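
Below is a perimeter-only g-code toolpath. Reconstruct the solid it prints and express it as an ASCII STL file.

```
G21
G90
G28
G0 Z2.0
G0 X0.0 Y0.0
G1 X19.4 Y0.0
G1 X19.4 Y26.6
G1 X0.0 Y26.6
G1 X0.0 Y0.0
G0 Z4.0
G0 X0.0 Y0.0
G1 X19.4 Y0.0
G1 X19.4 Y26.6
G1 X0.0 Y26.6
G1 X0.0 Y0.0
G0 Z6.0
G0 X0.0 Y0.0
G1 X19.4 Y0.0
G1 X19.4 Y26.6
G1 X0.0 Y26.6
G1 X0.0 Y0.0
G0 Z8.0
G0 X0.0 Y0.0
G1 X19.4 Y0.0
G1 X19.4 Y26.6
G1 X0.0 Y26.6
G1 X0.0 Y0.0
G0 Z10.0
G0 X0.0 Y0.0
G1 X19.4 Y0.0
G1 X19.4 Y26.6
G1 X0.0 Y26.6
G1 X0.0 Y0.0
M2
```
solid part
  facet normal 0.0000 0.0000 -1.0000
    outer loop
      vertex 19.4 26.6 0.0
      vertex 19.4 0.0 0.0
      vertex 0.0 0.0 0.0
    endloop
  endfacet
  facet normal 0.0000 0.0000 -1.0000
    outer loop
      vertex 0.0 26.6 0.0
      vertex 19.4 26.6 0.0
      vertex 0.0 0.0 0.0
    endloop
  endfacet
  facet normal 0.0000 0.0000 1.0000
    outer loop
      vertex 0.0 0.0 10.0
      vertex 19.4 0.0 10.0
      vertex 19.4 26.6 10.0
    endloop
  endfacet
  facet normal 0.0000 0.0000 1.0000
    outer loop
      vertex 0.0 0.0 10.0
      vertex 19.4 26.6 10.0
      vertex 0.0 26.6 10.0
    endloop
  endfacet
  facet normal 0.0000 -1.0000 0.0000
    outer loop
      vertex 0.0 0.0 0.0
      vertex 19.4 0.0 0.0
      vertex 19.4 0.0 10.0
    endloop
  endfacet
  facet normal 0.0000 -1.0000 0.0000
    outer loop
      vertex 0.0 0.0 0.0
      vertex 19.4 0.0 10.0
      vertex 0.0 0.0 10.0
    endloop
  endfacet
  facet normal 0.0000 1.0000 0.0000
    outer loop
      vertex 19.4 26.6 10.0
      vertex 19.4 26.6 0.0
      vertex 0.0 26.6 0.0
    endloop
  endfacet
  facet normal 0.0000 1.0000 0.0000
    outer loop
      vertex 0.0 26.6 10.0
      vertex 19.4 26.6 10.0
      vertex 0.0 26.6 0.0
    endloop
  endfacet
  facet normal -1.0000 0.0000 0.0000
    outer loop
      vertex 0.0 26.6 10.0
      vertex 0.0 26.6 0.0
      vertex 0.0 0.0 0.0
    endloop
  endfacet
  facet normal -1.0000 0.0000 0.0000
    outer loop
      vertex 0.0 0.0 10.0
      vertex 0.0 26.6 10.0
      vertex 0.0 0.0 0.0
    endloop
  endfacet
  facet normal 1.0000 0.0000 0.0000
    outer loop
      vertex 19.4 0.0 0.0
      vertex 19.4 26.6 0.0
      vertex 19.4 26.6 10.0
    endloop
  endfacet
  facet normal 1.0000 0.0000 0.0000
    outer loop
      vertex 19.4 0.0 0.0
      vertex 19.4 26.6 10.0
      vertex 19.4 0.0 10.0
    endloop
  endfacet
endsolid part

The G0 Z moves step by Δz≈2.0 mm. Every layer's G1 loop is the same polygon, so the solid is a straight extrusion of it from z=0 to z≈10. Closing with flat bottom and top caps and triangulating gives 12 facets — a rectangular box, roughly 19.4 × 26.6 mm footprint and 10 mm tall.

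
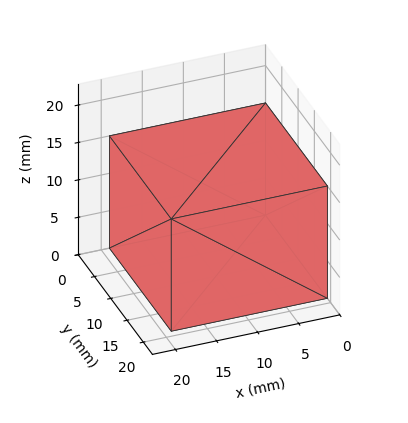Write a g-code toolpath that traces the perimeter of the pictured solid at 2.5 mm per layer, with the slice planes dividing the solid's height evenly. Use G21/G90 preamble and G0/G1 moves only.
Reading the render: the shape is a rectangular box, roughly 19 × 19 mm footprint and 15 mm tall (dimensions read to the nearest mm from the axis ticks). For the g-code, the solid's height is divided into equal slices at the stated Δz and each level perimeter traced with G1 moves after a G0 lift.

; perimeter-only toolpath
G21 ; units = mm
G90 ; absolute positioning
G28 ; home
; layer 1
G0 Z2.5
G0 X0.0 Y0.0
G1 X19.0 Y0.0
G1 X19.0 Y19.0
G1 X0.0 Y19.0
G1 X0.0 Y0.0
; layer 2
G0 Z5.0
G0 X0.0 Y0.0
G1 X19.0 Y0.0
G1 X19.0 Y19.0
G1 X0.0 Y19.0
G1 X0.0 Y0.0
; layer 3
G0 Z7.5
G0 X0.0 Y0.0
G1 X19.0 Y0.0
G1 X19.0 Y19.0
G1 X0.0 Y19.0
G1 X0.0 Y0.0
; layer 4
G0 Z10.0
G0 X0.0 Y0.0
G1 X19.0 Y0.0
G1 X19.0 Y19.0
G1 X0.0 Y19.0
G1 X0.0 Y0.0
; layer 5
G0 Z12.5
G0 X0.0 Y0.0
G1 X19.0 Y0.0
G1 X19.0 Y19.0
G1 X0.0 Y19.0
G1 X0.0 Y0.0
; layer 6
G0 Z15.0
G0 X0.0 Y0.0
G1 X19.0 Y0.0
G1 X19.0 Y19.0
G1 X0.0 Y19.0
G1 X0.0 Y0.0
M2 ; end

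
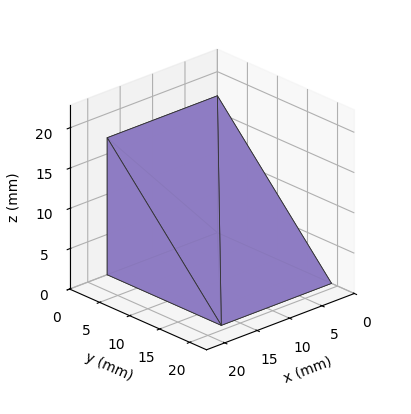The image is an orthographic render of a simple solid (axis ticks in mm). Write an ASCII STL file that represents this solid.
Reading the render: the shape is a wedge (ramp): 17 × 19 mm base, rising to 17 mm along the y=0 edge and sloping linearly to z=0 at y=19 (dimensions read to the nearest mm from the axis ticks). For the STL, each face is triangulated and given an outward normal.

solid part
  facet normal 0.0000 0.0000 -1.0000
    outer loop
      vertex 17.000 19.000 0.000
      vertex 17.000 0.000 0.000
      vertex 0.000 0.000 0.000
    endloop
  endfacet
  facet normal 0.0000 0.0000 -1.0000
    outer loop
      vertex 0.000 19.000 0.000
      vertex 17.000 19.000 0.000
      vertex 0.000 0.000 0.000
    endloop
  endfacet
  facet normal 0.0000 -1.0000 0.0000
    outer loop
      vertex 0.000 0.000 0.000
      vertex 17.000 0.000 0.000
      vertex 17.000 0.000 17.000
    endloop
  endfacet
  facet normal 0.0000 -1.0000 0.0000
    outer loop
      vertex 0.000 0.000 0.000
      vertex 17.000 0.000 17.000
      vertex 0.000 0.000 17.000
    endloop
  endfacet
  facet normal 0.0000 0.6668 0.7452
    outer loop
      vertex 0.000 0.000 17.000
      vertex 17.000 0.000 17.000
      vertex 17.000 19.000 0.000
    endloop
  endfacet
  facet normal 0.0000 0.6668 0.7452
    outer loop
      vertex 0.000 0.000 17.000
      vertex 17.000 19.000 0.000
      vertex 0.000 19.000 0.000
    endloop
  endfacet
  facet normal -1.0000 0.0000 0.0000
    outer loop
      vertex 0.000 0.000 17.000
      vertex 0.000 19.000 0.000
      vertex 0.000 0.000 0.000
    endloop
  endfacet
  facet normal 1.0000 0.0000 0.0000
    outer loop
      vertex 17.000 0.000 0.000
      vertex 17.000 19.000 0.000
      vertex 17.000 0.000 17.000
    endloop
  endfacet
endsolid part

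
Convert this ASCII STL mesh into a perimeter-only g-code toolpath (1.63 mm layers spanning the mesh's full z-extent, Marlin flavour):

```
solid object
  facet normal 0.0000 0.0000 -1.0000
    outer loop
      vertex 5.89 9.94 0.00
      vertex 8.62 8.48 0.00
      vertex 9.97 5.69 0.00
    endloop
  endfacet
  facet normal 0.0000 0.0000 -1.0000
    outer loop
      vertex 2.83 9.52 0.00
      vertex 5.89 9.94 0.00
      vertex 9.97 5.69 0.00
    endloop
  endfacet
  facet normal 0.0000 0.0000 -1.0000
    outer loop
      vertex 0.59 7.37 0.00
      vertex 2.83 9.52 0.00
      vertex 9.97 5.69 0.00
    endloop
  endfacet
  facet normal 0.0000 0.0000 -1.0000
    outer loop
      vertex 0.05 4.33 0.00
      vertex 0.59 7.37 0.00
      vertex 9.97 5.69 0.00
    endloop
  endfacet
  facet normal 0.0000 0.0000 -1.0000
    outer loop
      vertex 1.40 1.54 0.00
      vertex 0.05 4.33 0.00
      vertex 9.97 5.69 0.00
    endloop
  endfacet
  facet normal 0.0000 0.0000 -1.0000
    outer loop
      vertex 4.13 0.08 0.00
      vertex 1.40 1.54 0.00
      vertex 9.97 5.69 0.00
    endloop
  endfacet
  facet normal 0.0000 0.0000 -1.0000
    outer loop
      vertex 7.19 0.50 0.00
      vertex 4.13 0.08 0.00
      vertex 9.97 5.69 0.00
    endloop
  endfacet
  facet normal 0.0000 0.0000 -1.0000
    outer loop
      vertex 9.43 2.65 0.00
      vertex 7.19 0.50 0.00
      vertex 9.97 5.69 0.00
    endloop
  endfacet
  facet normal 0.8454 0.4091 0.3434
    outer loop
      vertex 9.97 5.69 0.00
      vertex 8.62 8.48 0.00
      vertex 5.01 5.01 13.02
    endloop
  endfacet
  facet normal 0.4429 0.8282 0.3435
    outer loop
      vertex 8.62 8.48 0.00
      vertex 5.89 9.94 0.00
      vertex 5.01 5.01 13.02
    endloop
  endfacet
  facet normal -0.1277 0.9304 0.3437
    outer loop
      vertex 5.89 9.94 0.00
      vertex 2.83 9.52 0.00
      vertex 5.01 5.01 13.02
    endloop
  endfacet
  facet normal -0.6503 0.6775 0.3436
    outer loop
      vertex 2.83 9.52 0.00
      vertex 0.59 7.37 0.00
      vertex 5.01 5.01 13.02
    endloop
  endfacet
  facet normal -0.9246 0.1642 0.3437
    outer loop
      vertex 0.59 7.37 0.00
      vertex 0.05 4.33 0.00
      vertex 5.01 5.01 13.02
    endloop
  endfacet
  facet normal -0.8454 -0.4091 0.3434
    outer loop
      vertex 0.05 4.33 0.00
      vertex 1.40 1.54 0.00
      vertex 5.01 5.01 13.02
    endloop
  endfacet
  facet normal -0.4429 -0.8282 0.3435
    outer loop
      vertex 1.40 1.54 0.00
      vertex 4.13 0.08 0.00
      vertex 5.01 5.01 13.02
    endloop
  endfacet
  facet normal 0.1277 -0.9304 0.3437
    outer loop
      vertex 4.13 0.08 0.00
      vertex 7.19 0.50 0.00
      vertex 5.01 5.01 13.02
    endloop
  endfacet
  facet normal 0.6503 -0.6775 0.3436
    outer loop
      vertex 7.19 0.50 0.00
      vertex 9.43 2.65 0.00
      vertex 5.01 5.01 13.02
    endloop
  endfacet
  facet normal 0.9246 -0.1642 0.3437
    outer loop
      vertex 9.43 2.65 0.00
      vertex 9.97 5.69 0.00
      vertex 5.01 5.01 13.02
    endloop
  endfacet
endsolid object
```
; perimeter-only toolpath
G21 ; units = mm
G90 ; absolute positioning
G28 ; home
; layer 1
G0 Z1.63
G0 X9.35 Y5.61
G1 X8.17 Y8.05
G1 X5.78 Y9.32
G1 X3.10 Y8.96
G1 X1.14 Y7.08
G1 X0.67 Y4.42
G1 X1.85 Y1.97
G1 X4.24 Y0.70
G1 X6.92 Y1.06
G1 X8.88 Y2.95
G1 X9.35 Y5.61
; layer 2
G0 Z3.25
G0 X8.73 Y5.52
G1 X7.72 Y7.61
G1 X5.67 Y8.71
G1 X3.38 Y8.39
G1 X1.69 Y6.78
G1 X1.29 Y4.50
G1 X2.30 Y2.41
G1 X4.35 Y1.31
G1 X6.64 Y1.63
G1 X8.32 Y3.24
G1 X8.73 Y5.52
; layer 3
G0 Z4.88
G0 X8.11 Y5.44
G1 X7.27 Y7.18
G1 X5.56 Y8.09
G1 X3.65 Y7.83
G1 X2.25 Y6.49
G1 X1.91 Y4.58
G1 X2.75 Y2.84
G1 X4.46 Y1.93
G1 X6.37 Y2.19
G1 X7.77 Y3.54
G1 X8.11 Y5.44
; layer 4
G0 Z6.51
G0 X7.49 Y5.35
G1 X6.81 Y6.75
G1 X5.45 Y7.47
G1 X3.92 Y7.26
G1 X2.80 Y6.19
G1 X2.53 Y4.67
G1 X3.21 Y3.27
G1 X4.57 Y2.54
G1 X6.10 Y2.75
G1 X7.22 Y3.83
G1 X7.49 Y5.35
; layer 5
G0 Z8.14
G0 X6.87 Y5.26
G1 X6.36 Y6.31
G1 X5.34 Y6.86
G1 X4.19 Y6.70
G1 X3.35 Y5.89
G1 X3.15 Y4.75
G1 X3.66 Y3.71
G1 X4.68 Y3.16
G1 X5.83 Y3.32
G1 X6.67 Y4.12
G1 X6.87 Y5.26
; layer 6
G0 Z9.77
G0 X6.25 Y5.18
G1 X5.91 Y5.88
G1 X5.23 Y6.24
G1 X4.46 Y6.14
G1 X3.91 Y5.60
G1 X3.77 Y4.84
G1 X4.11 Y4.14
G1 X4.79 Y3.78
G1 X5.55 Y3.88
G1 X6.11 Y4.42
G1 X6.25 Y5.18
; layer 7
G0 Z11.39
G0 X5.63 Y5.09
G1 X5.46 Y5.44
G1 X5.12 Y5.63
G1 X4.74 Y5.57
G1 X4.46 Y5.30
G1 X4.39 Y4.92
G1 X4.56 Y4.58
G1 X4.90 Y4.39
G1 X5.28 Y4.45
G1 X5.56 Y4.71
G1 X5.63 Y5.09
M2 ; end

The solid is a regular 10-sided pyramid, base circumscribed radius ≈ 5.01 mm, apex at z ≈ 13 mm. Slicing at Δz = 1.63 mm — 8 equal slices spanning the solid's height, so layer i sits at z = i·h/8 — gives 7 non-empty perimeters. Each is a 10-segment closed polygon; G0 lifts to the layer z and rapids to the start vertex, then G1 traces the edges. The cross-section shrinks linearly with z (the slice at the apex is degenerate and omitted).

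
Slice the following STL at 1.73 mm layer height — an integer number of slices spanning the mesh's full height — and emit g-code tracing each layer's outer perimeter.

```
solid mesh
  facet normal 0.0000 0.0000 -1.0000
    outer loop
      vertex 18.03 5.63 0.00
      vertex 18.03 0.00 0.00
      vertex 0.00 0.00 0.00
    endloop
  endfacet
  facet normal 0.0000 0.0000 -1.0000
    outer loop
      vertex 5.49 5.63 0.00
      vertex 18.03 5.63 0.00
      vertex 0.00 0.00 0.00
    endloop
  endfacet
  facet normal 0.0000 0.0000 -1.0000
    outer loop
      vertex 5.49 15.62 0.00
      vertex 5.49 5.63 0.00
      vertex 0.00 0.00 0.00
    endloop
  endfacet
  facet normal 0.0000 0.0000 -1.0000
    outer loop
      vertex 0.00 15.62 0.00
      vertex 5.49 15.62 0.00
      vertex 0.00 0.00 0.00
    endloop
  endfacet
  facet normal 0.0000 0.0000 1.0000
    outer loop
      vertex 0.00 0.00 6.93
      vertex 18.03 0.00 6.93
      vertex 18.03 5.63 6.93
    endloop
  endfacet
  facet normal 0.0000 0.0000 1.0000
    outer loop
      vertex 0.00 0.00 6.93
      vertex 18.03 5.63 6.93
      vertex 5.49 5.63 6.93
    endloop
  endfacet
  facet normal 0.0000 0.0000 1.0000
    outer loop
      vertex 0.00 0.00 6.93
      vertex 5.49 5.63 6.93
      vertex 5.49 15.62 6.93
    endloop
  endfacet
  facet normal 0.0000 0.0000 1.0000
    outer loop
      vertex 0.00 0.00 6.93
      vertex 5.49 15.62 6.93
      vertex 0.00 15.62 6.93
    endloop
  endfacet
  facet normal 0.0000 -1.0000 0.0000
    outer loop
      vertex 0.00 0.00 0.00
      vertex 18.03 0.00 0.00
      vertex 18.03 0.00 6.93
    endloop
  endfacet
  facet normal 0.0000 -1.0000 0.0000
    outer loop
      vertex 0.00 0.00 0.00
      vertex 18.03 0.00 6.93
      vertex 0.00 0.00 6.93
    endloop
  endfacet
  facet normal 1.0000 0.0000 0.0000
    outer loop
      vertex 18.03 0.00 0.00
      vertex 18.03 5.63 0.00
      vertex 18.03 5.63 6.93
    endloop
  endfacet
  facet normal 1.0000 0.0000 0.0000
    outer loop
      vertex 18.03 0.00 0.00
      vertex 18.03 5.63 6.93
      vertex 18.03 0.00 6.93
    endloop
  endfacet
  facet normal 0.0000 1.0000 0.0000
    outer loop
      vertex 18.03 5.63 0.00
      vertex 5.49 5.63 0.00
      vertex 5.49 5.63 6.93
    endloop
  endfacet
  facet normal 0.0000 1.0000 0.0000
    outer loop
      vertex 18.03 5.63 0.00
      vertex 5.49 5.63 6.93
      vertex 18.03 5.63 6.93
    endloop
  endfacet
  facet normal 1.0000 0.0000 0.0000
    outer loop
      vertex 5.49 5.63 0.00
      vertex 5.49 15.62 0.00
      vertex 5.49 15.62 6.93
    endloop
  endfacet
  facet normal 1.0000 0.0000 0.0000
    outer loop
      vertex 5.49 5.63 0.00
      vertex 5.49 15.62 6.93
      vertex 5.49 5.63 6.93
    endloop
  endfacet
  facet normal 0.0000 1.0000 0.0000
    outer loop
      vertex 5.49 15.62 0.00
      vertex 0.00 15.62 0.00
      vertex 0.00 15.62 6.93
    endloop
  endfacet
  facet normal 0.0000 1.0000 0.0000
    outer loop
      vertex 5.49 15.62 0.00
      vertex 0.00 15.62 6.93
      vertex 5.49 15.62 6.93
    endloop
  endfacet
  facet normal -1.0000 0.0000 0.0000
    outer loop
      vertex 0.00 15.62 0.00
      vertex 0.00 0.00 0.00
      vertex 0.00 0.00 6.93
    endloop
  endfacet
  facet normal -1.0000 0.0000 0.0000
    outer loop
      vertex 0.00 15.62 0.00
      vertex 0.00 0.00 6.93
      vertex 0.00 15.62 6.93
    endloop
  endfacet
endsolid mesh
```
; perimeter-only toolpath
G21 ; units = mm
G90 ; absolute positioning
G28 ; home
; layer 1
G0 Z1.73
G0 X0.00 Y0.00
G1 X18.03 Y0.00
G1 X18.03 Y5.63
G1 X5.49 Y5.63
G1 X5.49 Y15.62
G1 X0.00 Y15.62
G1 X0.00 Y0.00
; layer 2
G0 Z3.46
G0 X0.00 Y0.00
G1 X18.03 Y0.00
G1 X18.03 Y5.63
G1 X5.49 Y5.63
G1 X5.49 Y15.62
G1 X0.00 Y15.62
G1 X0.00 Y0.00
; layer 3
G0 Z5.20
G0 X0.00 Y0.00
G1 X18.03 Y0.00
G1 X18.03 Y5.63
G1 X5.49 Y5.63
G1 X5.49 Y15.62
G1 X0.00 Y15.62
G1 X0.00 Y0.00
; layer 4
G0 Z6.93
G0 X0.00 Y0.00
G1 X18.03 Y0.00
G1 X18.03 Y5.63
G1 X5.49 Y5.63
G1 X5.49 Y15.62
G1 X0.00 Y15.62
G1 X0.00 Y0.00
M2 ; end

The solid is an L-shaped prism: outer 18 × 15.6 mm, arm thicknesses ≈ 5.63 mm (horizontal) and 5.49 mm (vertical), extruded 6.93 mm in z. Slicing at Δz = 1.73 mm — 4 equal slices spanning the solid's height, so layer i sits at z = i·h/4 — gives 4 non-empty perimeters. Each is a 6-segment closed polygon; G0 lifts to the layer z and rapids to the start vertex, then G1 traces the edges.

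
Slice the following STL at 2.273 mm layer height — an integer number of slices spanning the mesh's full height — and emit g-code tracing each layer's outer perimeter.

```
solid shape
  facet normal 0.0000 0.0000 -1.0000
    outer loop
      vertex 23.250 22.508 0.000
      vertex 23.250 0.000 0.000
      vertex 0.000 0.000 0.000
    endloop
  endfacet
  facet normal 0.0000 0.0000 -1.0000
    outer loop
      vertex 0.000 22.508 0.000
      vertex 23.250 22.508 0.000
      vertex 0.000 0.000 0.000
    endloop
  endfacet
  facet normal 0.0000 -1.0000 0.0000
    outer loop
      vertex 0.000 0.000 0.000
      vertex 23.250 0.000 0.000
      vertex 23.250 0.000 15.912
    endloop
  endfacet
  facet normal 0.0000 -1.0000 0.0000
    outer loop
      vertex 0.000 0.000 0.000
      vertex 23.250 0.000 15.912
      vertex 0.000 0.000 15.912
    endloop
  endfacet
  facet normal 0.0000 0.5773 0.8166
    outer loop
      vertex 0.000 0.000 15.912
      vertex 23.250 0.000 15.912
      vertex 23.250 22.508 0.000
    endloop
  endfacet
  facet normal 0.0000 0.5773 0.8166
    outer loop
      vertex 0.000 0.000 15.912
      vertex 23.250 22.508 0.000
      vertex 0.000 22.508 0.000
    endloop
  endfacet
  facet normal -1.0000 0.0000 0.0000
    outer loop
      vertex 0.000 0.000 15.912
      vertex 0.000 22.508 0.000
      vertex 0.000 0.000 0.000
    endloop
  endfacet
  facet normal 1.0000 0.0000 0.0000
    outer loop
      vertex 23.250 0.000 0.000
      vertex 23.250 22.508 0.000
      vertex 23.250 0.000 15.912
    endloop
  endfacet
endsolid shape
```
; perimeter-only toolpath
G21 ; units = mm
G90 ; absolute positioning
G28 ; home
; layer 1
G0 Z2.273
G0 X0.000 Y0.000
G1 X23.250 Y0.000
G1 X23.250 Y19.293
G1 X0.000 Y19.293
G1 X0.000 Y0.000
; layer 2
G0 Z4.546
G0 X0.000 Y0.000
G1 X23.250 Y0.000
G1 X23.250 Y16.077
G1 X0.000 Y16.077
G1 X0.000 Y0.000
; layer 3
G0 Z6.819
G0 X0.000 Y0.000
G1 X23.250 Y0.000
G1 X23.250 Y12.862
G1 X0.000 Y12.862
G1 X0.000 Y0.000
; layer 4
G0 Z9.093
G0 X0.000 Y0.000
G1 X23.250 Y0.000
G1 X23.250 Y9.646
G1 X0.000 Y9.646
G1 X0.000 Y0.000
; layer 5
G0 Z11.366
G0 X0.000 Y0.000
G1 X23.250 Y0.000
G1 X23.250 Y6.431
G1 X0.000 Y6.431
G1 X0.000 Y0.000
; layer 6
G0 Z13.639
G0 X0.000 Y0.000
G1 X23.250 Y0.000
G1 X23.250 Y3.215
G1 X0.000 Y3.215
G1 X0.000 Y0.000
M2 ; end

The solid is a wedge (ramp): 23.2 × 22.5 mm base, rising to 15.9 mm along the y=0 edge and sloping linearly to z=0 at y=22.5. Slicing at Δz = 2.273 mm — 7 equal slices spanning the solid's height, so layer i sits at z = i·h/7 — gives 6 non-empty perimeters. Each is a 4-segment closed polygon; G0 lifts to the layer z and rapids to the start vertex, then G1 traces the edges. The cross-section shrinks linearly with z (the slice at the apex is degenerate and omitted).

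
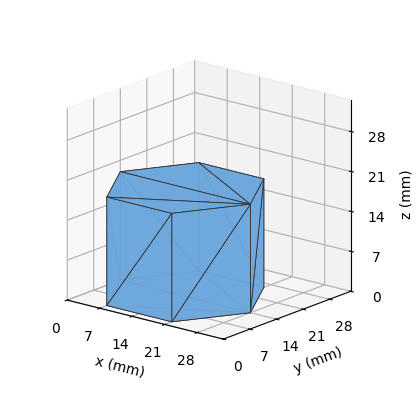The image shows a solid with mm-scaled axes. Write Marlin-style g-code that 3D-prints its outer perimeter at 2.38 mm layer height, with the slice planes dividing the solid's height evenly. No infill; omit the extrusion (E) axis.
Reading the render: the shape is a regular 6-sided prism (a cylinder approximated with 6 flat sides), circumscribed radius ≈ 14 mm, height ≈ 19 mm (dimensions read to the nearest mm from the axis ticks). For the g-code, the solid's height is divided into equal slices at the stated Δz and each level perimeter traced with G1 moves after a G0 lift.

; perimeter-only toolpath
G21 ; units = mm
G90 ; absolute positioning
G28 ; home
; layer 1
G0 Z2.38
G0 X28.00 Y14.00
G1 X21.00 Y26.12
G1 X7.00 Y26.12
G1 X0.00 Y14.00
G1 X7.00 Y1.88
G1 X21.00 Y1.88
G1 X28.00 Y14.00
; layer 2
G0 Z4.75
G0 X28.00 Y14.00
G1 X21.00 Y26.12
G1 X7.00 Y26.12
G1 X0.00 Y14.00
G1 X7.00 Y1.88
G1 X21.00 Y1.88
G1 X28.00 Y14.00
; layer 3
G0 Z7.12
G0 X28.00 Y14.00
G1 X21.00 Y26.12
G1 X7.00 Y26.12
G1 X0.00 Y14.00
G1 X7.00 Y1.88
G1 X21.00 Y1.88
G1 X28.00 Y14.00
; layer 4
G0 Z9.50
G0 X28.00 Y14.00
G1 X21.00 Y26.12
G1 X7.00 Y26.12
G1 X0.00 Y14.00
G1 X7.00 Y1.88
G1 X21.00 Y1.88
G1 X28.00 Y14.00
; layer 5
G0 Z11.88
G0 X28.00 Y14.00
G1 X21.00 Y26.12
G1 X7.00 Y26.12
G1 X0.00 Y14.00
G1 X7.00 Y1.88
G1 X21.00 Y1.88
G1 X28.00 Y14.00
; layer 6
G0 Z14.25
G0 X28.00 Y14.00
G1 X21.00 Y26.12
G1 X7.00 Y26.12
G1 X0.00 Y14.00
G1 X7.00 Y1.88
G1 X21.00 Y1.88
G1 X28.00 Y14.00
; layer 7
G0 Z16.62
G0 X28.00 Y14.00
G1 X21.00 Y26.12
G1 X7.00 Y26.12
G1 X0.00 Y14.00
G1 X7.00 Y1.88
G1 X21.00 Y1.88
G1 X28.00 Y14.00
; layer 8
G0 Z19.00
G0 X28.00 Y14.00
G1 X21.00 Y26.12
G1 X7.00 Y26.12
G1 X0.00 Y14.00
G1 X7.00 Y1.88
G1 X21.00 Y1.88
G1 X28.00 Y14.00
M2 ; end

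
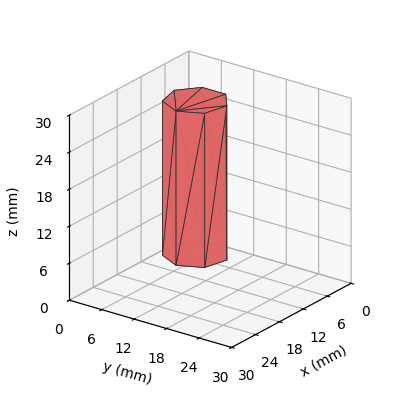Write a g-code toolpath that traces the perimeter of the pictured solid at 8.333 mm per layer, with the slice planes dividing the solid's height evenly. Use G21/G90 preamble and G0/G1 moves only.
Reading the render: the shape is a regular 7-sided prism (a cylinder approximated with 7 flat sides), circumscribed radius ≈ 5 mm, height ≈ 25 mm (dimensions read to the nearest mm from the axis ticks). For the g-code, the solid's height is divided into equal slices at the stated Δz and each level perimeter traced with G1 moves after a G0 lift.

; perimeter-only toolpath
G21 ; units = mm
G90 ; absolute positioning
G28 ; home
; layer 1
G0 Z8.333
G0 X10.000 Y5.000
G1 X8.117 Y8.909
G1 X3.887 Y9.875
G1 X0.495 Y7.169
G1 X0.495 Y2.831
G1 X3.887 Y0.125
G1 X8.117 Y1.091
G1 X10.000 Y5.000
; layer 2
G0 Z16.667
G0 X10.000 Y5.000
G1 X8.117 Y8.909
G1 X3.887 Y9.875
G1 X0.495 Y7.169
G1 X0.495 Y2.831
G1 X3.887 Y0.125
G1 X8.117 Y1.091
G1 X10.000 Y5.000
; layer 3
G0 Z25.000
G0 X10.000 Y5.000
G1 X8.117 Y8.909
G1 X3.887 Y9.875
G1 X0.495 Y7.169
G1 X0.495 Y2.831
G1 X3.887 Y0.125
G1 X8.117 Y1.091
G1 X10.000 Y5.000
M2 ; end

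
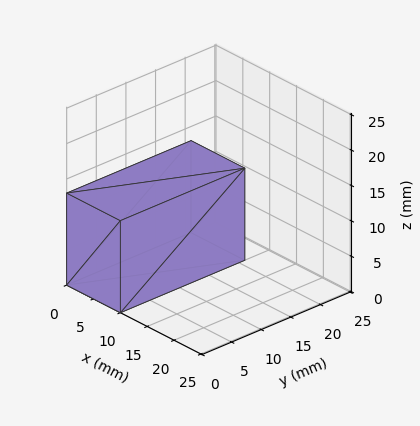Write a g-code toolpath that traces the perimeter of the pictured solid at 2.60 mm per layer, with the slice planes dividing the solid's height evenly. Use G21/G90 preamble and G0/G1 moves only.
Reading the render: the shape is a rectangular box, roughly 10 × 21 mm footprint and 13 mm tall (dimensions read to the nearest mm from the axis ticks). For the g-code, the solid's height is divided into equal slices at the stated Δz and each level perimeter traced with G1 moves after a G0 lift.

; perimeter-only toolpath
G21 ; units = mm
G90 ; absolute positioning
G28 ; home
; layer 1
G0 Z2.60
G0 X0.00 Y0.00
G1 X10.00 Y0.00
G1 X10.00 Y21.00
G1 X0.00 Y21.00
G1 X0.00 Y0.00
; layer 2
G0 Z5.20
G0 X0.00 Y0.00
G1 X10.00 Y0.00
G1 X10.00 Y21.00
G1 X0.00 Y21.00
G1 X0.00 Y0.00
; layer 3
G0 Z7.80
G0 X0.00 Y0.00
G1 X10.00 Y0.00
G1 X10.00 Y21.00
G1 X0.00 Y21.00
G1 X0.00 Y0.00
; layer 4
G0 Z10.40
G0 X0.00 Y0.00
G1 X10.00 Y0.00
G1 X10.00 Y21.00
G1 X0.00 Y21.00
G1 X0.00 Y0.00
; layer 5
G0 Z13.00
G0 X0.00 Y0.00
G1 X10.00 Y0.00
G1 X10.00 Y21.00
G1 X0.00 Y21.00
G1 X0.00 Y0.00
M2 ; end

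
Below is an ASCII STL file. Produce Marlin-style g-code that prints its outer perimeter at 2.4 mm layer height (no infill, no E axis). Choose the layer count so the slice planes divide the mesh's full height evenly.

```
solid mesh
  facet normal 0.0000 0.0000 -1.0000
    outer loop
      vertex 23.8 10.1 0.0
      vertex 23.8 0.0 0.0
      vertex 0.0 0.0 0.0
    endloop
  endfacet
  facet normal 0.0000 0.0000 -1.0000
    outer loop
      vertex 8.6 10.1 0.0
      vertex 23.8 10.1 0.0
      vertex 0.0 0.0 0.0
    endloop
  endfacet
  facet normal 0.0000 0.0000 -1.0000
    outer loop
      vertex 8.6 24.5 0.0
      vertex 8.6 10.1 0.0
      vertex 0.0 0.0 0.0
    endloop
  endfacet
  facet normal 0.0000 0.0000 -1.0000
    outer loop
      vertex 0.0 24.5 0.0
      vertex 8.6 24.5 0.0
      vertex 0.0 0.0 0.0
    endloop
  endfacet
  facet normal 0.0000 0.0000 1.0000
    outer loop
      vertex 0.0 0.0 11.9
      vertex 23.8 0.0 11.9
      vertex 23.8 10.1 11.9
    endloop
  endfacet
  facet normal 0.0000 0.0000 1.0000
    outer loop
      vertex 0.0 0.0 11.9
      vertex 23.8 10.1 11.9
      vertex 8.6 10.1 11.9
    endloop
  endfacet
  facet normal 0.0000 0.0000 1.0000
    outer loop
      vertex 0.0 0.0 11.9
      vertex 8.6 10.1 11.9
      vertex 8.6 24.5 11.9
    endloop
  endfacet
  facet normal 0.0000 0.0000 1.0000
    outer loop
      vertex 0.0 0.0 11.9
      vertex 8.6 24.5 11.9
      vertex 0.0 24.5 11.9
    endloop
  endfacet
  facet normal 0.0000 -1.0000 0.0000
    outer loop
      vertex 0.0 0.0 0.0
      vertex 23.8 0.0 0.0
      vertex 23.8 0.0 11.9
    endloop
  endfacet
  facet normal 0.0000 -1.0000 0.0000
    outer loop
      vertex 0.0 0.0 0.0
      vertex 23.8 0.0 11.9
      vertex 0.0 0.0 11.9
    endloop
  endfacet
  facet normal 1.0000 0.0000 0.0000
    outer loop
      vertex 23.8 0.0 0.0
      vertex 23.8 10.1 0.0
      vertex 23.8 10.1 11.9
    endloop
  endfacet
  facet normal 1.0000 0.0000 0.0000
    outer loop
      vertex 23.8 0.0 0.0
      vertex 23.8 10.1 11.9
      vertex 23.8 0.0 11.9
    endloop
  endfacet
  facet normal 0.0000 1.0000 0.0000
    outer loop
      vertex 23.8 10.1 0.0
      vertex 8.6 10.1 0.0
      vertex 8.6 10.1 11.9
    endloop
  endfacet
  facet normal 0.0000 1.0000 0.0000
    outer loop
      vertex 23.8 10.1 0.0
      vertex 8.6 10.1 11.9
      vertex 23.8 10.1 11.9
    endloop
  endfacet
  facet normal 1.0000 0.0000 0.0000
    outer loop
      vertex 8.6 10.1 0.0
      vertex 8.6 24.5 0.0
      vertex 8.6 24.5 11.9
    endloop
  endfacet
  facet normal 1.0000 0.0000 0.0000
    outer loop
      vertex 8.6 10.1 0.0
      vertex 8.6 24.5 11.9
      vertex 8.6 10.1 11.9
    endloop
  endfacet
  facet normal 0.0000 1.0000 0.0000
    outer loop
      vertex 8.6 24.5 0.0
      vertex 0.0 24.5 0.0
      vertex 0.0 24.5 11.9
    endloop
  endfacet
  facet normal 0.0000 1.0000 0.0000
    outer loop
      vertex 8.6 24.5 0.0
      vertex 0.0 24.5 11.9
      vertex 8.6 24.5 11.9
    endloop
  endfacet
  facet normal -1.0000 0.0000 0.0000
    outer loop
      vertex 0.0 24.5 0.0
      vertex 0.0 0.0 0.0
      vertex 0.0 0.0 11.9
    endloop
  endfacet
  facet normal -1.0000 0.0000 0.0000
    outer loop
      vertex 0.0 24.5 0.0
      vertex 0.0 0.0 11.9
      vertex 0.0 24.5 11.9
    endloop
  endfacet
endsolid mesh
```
; perimeter-only toolpath
G21 ; units = mm
G90 ; absolute positioning
G28 ; home
; layer 1
G0 Z2.4
G0 X0.0 Y0.0
G1 X23.8 Y0.0
G1 X23.8 Y10.1
G1 X8.6 Y10.1
G1 X8.6 Y24.5
G1 X0.0 Y24.5
G1 X0.0 Y0.0
; layer 2
G0 Z4.8
G0 X0.0 Y0.0
G1 X23.8 Y0.0
G1 X23.8 Y10.1
G1 X8.6 Y10.1
G1 X8.6 Y24.5
G1 X0.0 Y24.5
G1 X0.0 Y0.0
; layer 3
G0 Z7.1
G0 X0.0 Y0.0
G1 X23.8 Y0.0
G1 X23.8 Y10.1
G1 X8.6 Y10.1
G1 X8.6 Y24.5
G1 X0.0 Y24.5
G1 X0.0 Y0.0
; layer 4
G0 Z9.5
G0 X0.0 Y0.0
G1 X23.8 Y0.0
G1 X23.8 Y10.1
G1 X8.6 Y10.1
G1 X8.6 Y24.5
G1 X0.0 Y24.5
G1 X0.0 Y0.0
; layer 5
G0 Z11.9
G0 X0.0 Y0.0
G1 X23.8 Y0.0
G1 X23.8 Y10.1
G1 X8.6 Y10.1
G1 X8.6 Y24.5
G1 X0.0 Y24.5
G1 X0.0 Y0.0
M2 ; end

The solid is an L-shaped prism: outer 23.8 × 24.5 mm, arm thicknesses ≈ 10.1 mm (horizontal) and 8.6 mm (vertical), extruded 11.9 mm in z. Slicing at Δz = 2.4 mm — 5 equal slices spanning the solid's height, so layer i sits at z = i·h/5 — gives 5 non-empty perimeters. Each is a 6-segment closed polygon; G0 lifts to the layer z and rapids to the start vertex, then G1 traces the edges.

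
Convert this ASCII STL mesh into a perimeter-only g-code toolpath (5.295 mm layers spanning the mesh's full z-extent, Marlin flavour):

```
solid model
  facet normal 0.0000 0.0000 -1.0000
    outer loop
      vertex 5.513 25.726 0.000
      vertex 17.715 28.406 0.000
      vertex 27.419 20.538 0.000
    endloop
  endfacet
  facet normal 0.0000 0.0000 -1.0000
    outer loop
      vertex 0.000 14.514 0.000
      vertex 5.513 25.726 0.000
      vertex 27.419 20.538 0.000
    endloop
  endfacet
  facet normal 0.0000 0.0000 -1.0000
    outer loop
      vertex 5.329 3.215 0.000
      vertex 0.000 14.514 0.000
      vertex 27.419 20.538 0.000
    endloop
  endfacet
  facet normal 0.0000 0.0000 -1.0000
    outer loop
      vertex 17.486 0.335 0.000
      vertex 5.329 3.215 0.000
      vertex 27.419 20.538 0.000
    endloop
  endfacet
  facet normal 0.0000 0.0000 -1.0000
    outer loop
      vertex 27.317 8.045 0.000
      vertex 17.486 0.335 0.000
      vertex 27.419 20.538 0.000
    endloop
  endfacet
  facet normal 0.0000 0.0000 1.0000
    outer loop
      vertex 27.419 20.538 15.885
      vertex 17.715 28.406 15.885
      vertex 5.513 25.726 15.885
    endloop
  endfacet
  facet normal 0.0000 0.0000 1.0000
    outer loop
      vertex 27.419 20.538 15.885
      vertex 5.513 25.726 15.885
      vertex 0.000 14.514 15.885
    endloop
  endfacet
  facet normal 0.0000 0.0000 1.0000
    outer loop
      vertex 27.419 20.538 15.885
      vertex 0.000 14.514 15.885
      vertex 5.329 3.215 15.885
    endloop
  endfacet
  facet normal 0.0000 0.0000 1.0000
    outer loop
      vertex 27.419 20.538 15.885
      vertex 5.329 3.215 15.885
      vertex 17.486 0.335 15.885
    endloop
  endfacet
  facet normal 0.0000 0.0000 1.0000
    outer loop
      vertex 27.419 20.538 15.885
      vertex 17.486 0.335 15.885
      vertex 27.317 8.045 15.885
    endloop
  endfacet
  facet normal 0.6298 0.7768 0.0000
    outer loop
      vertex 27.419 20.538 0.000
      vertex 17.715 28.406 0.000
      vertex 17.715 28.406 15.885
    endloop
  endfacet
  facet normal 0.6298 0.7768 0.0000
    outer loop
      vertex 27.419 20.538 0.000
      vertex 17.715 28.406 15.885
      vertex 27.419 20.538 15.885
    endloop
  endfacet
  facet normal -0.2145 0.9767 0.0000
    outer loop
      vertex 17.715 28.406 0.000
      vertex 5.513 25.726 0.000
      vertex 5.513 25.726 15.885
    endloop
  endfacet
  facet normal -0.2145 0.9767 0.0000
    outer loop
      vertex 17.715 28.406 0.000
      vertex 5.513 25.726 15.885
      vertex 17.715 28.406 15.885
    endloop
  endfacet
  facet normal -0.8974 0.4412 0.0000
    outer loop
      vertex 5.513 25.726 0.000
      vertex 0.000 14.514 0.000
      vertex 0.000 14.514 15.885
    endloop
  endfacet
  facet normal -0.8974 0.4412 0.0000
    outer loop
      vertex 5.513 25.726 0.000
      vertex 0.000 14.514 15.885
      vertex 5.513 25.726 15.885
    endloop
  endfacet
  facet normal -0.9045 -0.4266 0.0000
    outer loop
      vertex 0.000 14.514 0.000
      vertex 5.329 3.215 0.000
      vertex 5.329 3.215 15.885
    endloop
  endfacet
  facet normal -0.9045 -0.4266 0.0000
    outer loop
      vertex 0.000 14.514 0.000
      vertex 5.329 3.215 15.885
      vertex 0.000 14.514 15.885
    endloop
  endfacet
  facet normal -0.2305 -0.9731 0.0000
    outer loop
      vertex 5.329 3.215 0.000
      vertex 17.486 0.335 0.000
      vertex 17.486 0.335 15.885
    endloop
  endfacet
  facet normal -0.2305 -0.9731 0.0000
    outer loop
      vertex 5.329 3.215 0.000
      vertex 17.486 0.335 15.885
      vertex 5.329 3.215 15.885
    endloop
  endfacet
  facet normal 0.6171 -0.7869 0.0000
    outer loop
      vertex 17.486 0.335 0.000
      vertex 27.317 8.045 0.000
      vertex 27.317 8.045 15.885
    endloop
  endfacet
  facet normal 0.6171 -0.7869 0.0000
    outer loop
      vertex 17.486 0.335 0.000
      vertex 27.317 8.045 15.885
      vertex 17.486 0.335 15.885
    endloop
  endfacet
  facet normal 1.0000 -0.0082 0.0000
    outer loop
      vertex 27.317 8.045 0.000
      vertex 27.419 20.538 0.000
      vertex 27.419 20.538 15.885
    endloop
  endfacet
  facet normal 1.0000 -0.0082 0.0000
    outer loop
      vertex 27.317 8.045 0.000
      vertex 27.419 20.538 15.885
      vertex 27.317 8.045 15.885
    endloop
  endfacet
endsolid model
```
; perimeter-only toolpath
G21 ; units = mm
G90 ; absolute positioning
G28 ; home
; layer 1
G0 Z5.295
G0 X27.419 Y20.538
G1 X17.715 Y28.406
G1 X5.513 Y25.726
G1 X0.000 Y14.514
G1 X5.329 Y3.215
G1 X17.486 Y0.335
G1 X27.317 Y8.045
G1 X27.419 Y20.538
; layer 2
G0 Z10.590
G0 X27.419 Y20.538
G1 X17.715 Y28.406
G1 X5.513 Y25.726
G1 X0.000 Y14.514
G1 X5.329 Y3.215
G1 X17.486 Y0.335
G1 X27.317 Y8.045
G1 X27.419 Y20.538
; layer 3
G0 Z15.885
G0 X27.419 Y20.538
G1 X17.715 Y28.406
G1 X5.513 Y25.726
G1 X0.000 Y14.514
G1 X5.329 Y3.215
G1 X17.486 Y0.335
G1 X27.317 Y8.045
G1 X27.419 Y20.538
M2 ; end

The solid is a regular 7-sided prism (a cylinder approximated with 7 flat sides), circumscribed radius ≈ 14.4 mm, height ≈ 15.9 mm. Slicing at Δz = 5.295 mm — 3 equal slices spanning the solid's height, so layer i sits at z = i·h/3 — gives 3 non-empty perimeters. Each is a 7-segment closed polygon; G0 lifts to the layer z and rapids to the start vertex, then G1 traces the edges.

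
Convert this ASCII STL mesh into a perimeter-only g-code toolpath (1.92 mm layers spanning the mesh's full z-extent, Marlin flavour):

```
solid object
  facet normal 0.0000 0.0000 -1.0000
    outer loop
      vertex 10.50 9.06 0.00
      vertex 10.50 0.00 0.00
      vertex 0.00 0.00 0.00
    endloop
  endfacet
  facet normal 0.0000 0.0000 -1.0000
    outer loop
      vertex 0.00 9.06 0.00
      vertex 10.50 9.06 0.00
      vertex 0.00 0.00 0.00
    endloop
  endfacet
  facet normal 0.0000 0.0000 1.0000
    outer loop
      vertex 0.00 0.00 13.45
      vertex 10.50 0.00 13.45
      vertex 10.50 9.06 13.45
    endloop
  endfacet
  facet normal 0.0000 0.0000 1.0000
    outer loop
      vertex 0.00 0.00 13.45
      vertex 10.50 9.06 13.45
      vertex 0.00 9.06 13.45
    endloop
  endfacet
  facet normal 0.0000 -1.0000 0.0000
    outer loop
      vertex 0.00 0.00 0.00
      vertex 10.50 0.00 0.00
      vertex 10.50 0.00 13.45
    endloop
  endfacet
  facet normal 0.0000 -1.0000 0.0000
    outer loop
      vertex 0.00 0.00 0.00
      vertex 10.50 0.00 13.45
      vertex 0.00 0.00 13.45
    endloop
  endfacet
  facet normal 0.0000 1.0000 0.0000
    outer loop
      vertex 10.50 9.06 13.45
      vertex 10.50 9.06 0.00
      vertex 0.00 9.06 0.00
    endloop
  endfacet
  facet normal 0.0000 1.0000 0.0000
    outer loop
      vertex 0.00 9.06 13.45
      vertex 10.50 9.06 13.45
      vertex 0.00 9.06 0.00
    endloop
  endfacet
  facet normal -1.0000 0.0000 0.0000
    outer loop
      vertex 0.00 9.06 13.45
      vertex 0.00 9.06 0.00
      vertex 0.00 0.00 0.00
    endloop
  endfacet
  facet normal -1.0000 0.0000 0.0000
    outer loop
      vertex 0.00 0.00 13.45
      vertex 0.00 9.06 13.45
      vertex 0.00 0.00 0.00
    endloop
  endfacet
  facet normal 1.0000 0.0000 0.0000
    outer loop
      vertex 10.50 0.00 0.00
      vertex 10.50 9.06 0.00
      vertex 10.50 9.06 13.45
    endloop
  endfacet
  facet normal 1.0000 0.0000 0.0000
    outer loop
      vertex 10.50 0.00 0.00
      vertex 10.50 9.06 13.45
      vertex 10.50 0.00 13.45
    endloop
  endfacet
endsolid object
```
; perimeter-only toolpath
G21 ; units = mm
G90 ; absolute positioning
G28 ; home
; layer 1
G0 Z1.92
G0 X0.00 Y0.00
G1 X10.50 Y0.00
G1 X10.50 Y9.06
G1 X0.00 Y9.06
G1 X0.00 Y0.00
; layer 2
G0 Z3.84
G0 X0.00 Y0.00
G1 X10.50 Y0.00
G1 X10.50 Y9.06
G1 X0.00 Y9.06
G1 X0.00 Y0.00
; layer 3
G0 Z5.76
G0 X0.00 Y0.00
G1 X10.50 Y0.00
G1 X10.50 Y9.06
G1 X0.00 Y9.06
G1 X0.00 Y0.00
; layer 4
G0 Z7.69
G0 X0.00 Y0.00
G1 X10.50 Y0.00
G1 X10.50 Y9.06
G1 X0.00 Y9.06
G1 X0.00 Y0.00
; layer 5
G0 Z9.61
G0 X0.00 Y0.00
G1 X10.50 Y0.00
G1 X10.50 Y9.06
G1 X0.00 Y9.06
G1 X0.00 Y0.00
; layer 6
G0 Z11.53
G0 X0.00 Y0.00
G1 X10.50 Y0.00
G1 X10.50 Y9.06
G1 X0.00 Y9.06
G1 X0.00 Y0.00
; layer 7
G0 Z13.45
G0 X0.00 Y0.00
G1 X10.50 Y0.00
G1 X10.50 Y9.06
G1 X0.00 Y9.06
G1 X0.00 Y0.00
M2 ; end

The solid is a rectangular box, roughly 10.5 × 9.06 mm footprint and 13.4 mm tall. Slicing at Δz = 1.92 mm — 7 equal slices spanning the solid's height, so layer i sits at z = i·h/7 — gives 7 non-empty perimeters. Each is a 4-segment closed polygon; G0 lifts to the layer z and rapids to the start vertex, then G1 traces the edges.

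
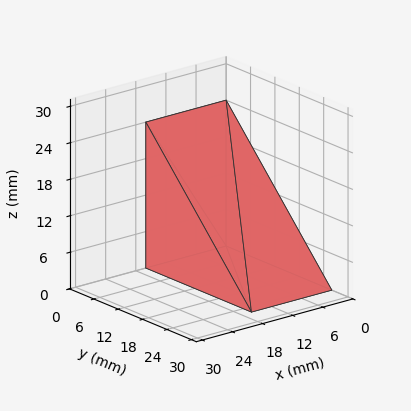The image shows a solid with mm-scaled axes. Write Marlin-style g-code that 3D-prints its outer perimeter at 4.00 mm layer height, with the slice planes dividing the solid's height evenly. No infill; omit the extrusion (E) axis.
Reading the render: the shape is a wedge (ramp): 16 × 26 mm base, rising to 24 mm along the y=0 edge and sloping linearly to z=0 at y=26 (dimensions read to the nearest mm from the axis ticks). For the g-code, the solid's height is divided into equal slices at the stated Δz and each level perimeter traced with G1 moves after a G0 lift.

; perimeter-only toolpath
G21 ; units = mm
G90 ; absolute positioning
G28 ; home
; layer 1
G0 Z4.00
G0 X0.00 Y0.00
G1 X16.00 Y0.00
G1 X16.00 Y21.67
G1 X0.00 Y21.67
G1 X0.00 Y0.00
; layer 2
G0 Z8.00
G0 X0.00 Y0.00
G1 X16.00 Y0.00
G1 X16.00 Y17.33
G1 X0.00 Y17.33
G1 X0.00 Y0.00
; layer 3
G0 Z12.00
G0 X0.00 Y0.00
G1 X16.00 Y0.00
G1 X16.00 Y13.00
G1 X0.00 Y13.00
G1 X0.00 Y0.00
; layer 4
G0 Z16.00
G0 X0.00 Y0.00
G1 X16.00 Y0.00
G1 X16.00 Y8.67
G1 X0.00 Y8.67
G1 X0.00 Y0.00
; layer 5
G0 Z20.00
G0 X0.00 Y0.00
G1 X16.00 Y0.00
G1 X16.00 Y4.33
G1 X0.00 Y4.33
G1 X0.00 Y0.00
M2 ; end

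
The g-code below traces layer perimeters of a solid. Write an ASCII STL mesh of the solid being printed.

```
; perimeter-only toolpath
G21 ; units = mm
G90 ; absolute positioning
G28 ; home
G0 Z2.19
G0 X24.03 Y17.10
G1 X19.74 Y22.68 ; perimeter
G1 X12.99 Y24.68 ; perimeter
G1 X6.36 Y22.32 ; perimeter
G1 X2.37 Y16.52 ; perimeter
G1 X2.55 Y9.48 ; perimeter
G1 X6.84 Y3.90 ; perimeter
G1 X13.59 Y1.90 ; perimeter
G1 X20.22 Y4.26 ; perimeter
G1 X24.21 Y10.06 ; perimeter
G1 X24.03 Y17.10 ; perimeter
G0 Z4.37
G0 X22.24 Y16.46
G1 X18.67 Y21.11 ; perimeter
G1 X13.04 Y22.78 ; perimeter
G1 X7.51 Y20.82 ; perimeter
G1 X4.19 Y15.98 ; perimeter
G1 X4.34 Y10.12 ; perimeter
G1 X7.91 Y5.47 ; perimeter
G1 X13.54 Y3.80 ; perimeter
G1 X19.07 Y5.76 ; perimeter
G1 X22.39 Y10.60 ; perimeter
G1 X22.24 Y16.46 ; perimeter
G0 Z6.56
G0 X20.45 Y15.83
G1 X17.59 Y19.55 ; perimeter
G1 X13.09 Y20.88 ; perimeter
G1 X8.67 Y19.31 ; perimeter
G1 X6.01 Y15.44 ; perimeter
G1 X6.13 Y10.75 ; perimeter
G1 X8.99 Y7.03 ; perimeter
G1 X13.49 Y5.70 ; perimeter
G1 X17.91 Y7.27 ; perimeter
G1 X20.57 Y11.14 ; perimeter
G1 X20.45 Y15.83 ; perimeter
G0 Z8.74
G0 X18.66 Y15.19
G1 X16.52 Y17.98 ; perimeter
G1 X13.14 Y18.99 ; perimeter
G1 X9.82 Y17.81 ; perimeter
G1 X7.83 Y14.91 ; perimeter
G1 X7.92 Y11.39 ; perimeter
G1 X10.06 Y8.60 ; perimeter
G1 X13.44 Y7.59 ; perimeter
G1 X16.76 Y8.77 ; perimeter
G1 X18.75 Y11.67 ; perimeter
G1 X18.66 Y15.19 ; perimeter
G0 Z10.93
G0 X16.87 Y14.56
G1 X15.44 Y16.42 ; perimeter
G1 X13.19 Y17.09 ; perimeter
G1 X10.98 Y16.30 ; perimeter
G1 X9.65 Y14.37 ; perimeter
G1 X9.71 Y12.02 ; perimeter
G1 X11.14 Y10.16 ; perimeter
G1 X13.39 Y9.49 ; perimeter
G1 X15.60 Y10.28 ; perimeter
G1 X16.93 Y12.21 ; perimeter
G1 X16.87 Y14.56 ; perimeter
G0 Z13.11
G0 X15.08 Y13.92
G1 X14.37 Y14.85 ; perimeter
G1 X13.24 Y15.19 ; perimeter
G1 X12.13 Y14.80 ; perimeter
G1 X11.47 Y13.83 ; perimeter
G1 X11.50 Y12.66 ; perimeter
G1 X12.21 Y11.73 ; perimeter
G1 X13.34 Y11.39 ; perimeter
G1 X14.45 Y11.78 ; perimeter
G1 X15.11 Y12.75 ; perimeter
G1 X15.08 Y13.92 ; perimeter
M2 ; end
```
solid part
  facet normal 0.0000 0.0000 -1.0000
    outer loop
      vertex 12.94 26.58 0.00
      vertex 20.82 24.24 0.00
      vertex 25.82 17.73 0.00
    endloop
  endfacet
  facet normal 0.0000 0.0000 -1.0000
    outer loop
      vertex 5.20 23.83 0.00
      vertex 12.94 26.58 0.00
      vertex 25.82 17.73 0.00
    endloop
  endfacet
  facet normal 0.0000 0.0000 -1.0000
    outer loop
      vertex 0.55 17.06 0.00
      vertex 5.20 23.83 0.00
      vertex 25.82 17.73 0.00
    endloop
  endfacet
  facet normal 0.0000 0.0000 -1.0000
    outer loop
      vertex 0.76 8.85 0.00
      vertex 0.55 17.06 0.00
      vertex 25.82 17.73 0.00
    endloop
  endfacet
  facet normal 0.0000 0.0000 -1.0000
    outer loop
      vertex 5.76 2.34 0.00
      vertex 0.76 8.85 0.00
      vertex 25.82 17.73 0.00
    endloop
  endfacet
  facet normal 0.0000 0.0000 -1.0000
    outer loop
      vertex 13.64 0.00 0.00
      vertex 5.76 2.34 0.00
      vertex 25.82 17.73 0.00
    endloop
  endfacet
  facet normal 0.0000 0.0000 -1.0000
    outer loop
      vertex 21.38 2.75 0.00
      vertex 13.64 0.00 0.00
      vertex 25.82 17.73 0.00
    endloop
  endfacet
  facet normal 0.0000 0.0000 -1.0000
    outer loop
      vertex 26.03 9.52 0.00
      vertex 21.38 2.75 0.00
      vertex 25.82 17.73 0.00
    endloop
  endfacet
  facet normal 0.6114 0.4696 0.6370
    outer loop
      vertex 25.82 17.73 0.00
      vertex 20.82 24.24 0.00
      vertex 13.29 13.29 15.30
    endloop
  endfacet
  facet normal 0.2195 0.7390 0.6369
    outer loop
      vertex 20.82 24.24 0.00
      vertex 12.94 26.58 0.00
      vertex 13.29 13.29 15.30
    endloop
  endfacet
  facet normal -0.2581 0.7264 0.6369
    outer loop
      vertex 12.94 26.58 0.00
      vertex 5.20 23.83 0.00
      vertex 13.29 13.29 15.30
    endloop
  endfacet
  facet normal -0.6356 0.4365 0.6368
    outer loop
      vertex 5.20 23.83 0.00
      vertex 0.55 17.06 0.00
      vertex 13.29 13.29 15.30
    endloop
  endfacet
  facet normal -0.7707 -0.0197 0.6369
    outer loop
      vertex 0.55 17.06 0.00
      vertex 0.76 8.85 0.00
      vertex 13.29 13.29 15.30
    endloop
  endfacet
  facet normal -0.6114 -0.4696 0.6370
    outer loop
      vertex 0.76 8.85 0.00
      vertex 5.76 2.34 0.00
      vertex 13.29 13.29 15.30
    endloop
  endfacet
  facet normal -0.2195 -0.7390 0.6369
    outer loop
      vertex 5.76 2.34 0.00
      vertex 13.64 0.00 0.00
      vertex 13.29 13.29 15.30
    endloop
  endfacet
  facet normal 0.2581 -0.7264 0.6369
    outer loop
      vertex 13.64 0.00 0.00
      vertex 21.38 2.75 0.00
      vertex 13.29 13.29 15.30
    endloop
  endfacet
  facet normal 0.6356 -0.4365 0.6368
    outer loop
      vertex 21.38 2.75 0.00
      vertex 26.03 9.52 0.00
      vertex 13.29 13.29 15.30
    endloop
  endfacet
  facet normal 0.7707 0.0197 0.6369
    outer loop
      vertex 26.03 9.52 0.00
      vertex 25.82 17.73 0.00
      vertex 13.29 13.29 15.30
    endloop
  endfacet
endsolid part

The G0 Z moves step by Δz≈2.19 mm. The G1 loops shrink linearly with z, so the solid tapers from its base footprint up to z≈15.3. Closing with a flat bottom cap and the tapered top and triangulating gives 18 facets — a regular 10-sided pyramid, base circumscribed radius ≈ 13.3 mm, apex at z ≈ 15.3 mm.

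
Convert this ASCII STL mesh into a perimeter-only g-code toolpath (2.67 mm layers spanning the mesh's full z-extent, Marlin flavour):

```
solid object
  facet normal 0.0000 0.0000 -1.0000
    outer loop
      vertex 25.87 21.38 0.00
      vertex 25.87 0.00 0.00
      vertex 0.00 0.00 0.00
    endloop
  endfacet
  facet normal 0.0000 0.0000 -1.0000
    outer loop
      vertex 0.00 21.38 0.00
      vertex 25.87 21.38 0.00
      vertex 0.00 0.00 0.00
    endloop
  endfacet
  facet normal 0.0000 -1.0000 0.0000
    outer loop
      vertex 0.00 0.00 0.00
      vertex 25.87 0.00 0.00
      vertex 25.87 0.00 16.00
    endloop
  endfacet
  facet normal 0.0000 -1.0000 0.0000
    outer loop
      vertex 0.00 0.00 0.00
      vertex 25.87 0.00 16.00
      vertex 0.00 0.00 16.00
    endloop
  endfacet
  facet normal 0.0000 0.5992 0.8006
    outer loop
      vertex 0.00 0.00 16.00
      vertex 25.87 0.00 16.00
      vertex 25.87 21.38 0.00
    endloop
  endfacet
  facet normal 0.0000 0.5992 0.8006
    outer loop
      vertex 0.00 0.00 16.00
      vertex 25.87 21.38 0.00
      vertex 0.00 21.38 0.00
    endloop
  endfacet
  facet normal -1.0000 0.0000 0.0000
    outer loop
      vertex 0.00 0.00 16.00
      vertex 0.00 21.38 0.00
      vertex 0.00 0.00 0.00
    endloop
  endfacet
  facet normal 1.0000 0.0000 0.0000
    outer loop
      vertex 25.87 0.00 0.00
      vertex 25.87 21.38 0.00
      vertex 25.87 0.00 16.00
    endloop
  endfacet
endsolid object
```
; perimeter-only toolpath
G21 ; units = mm
G90 ; absolute positioning
G28 ; home
; layer 1
G0 Z2.67
G0 X0.00 Y0.00
G1 X25.87 Y0.00
G1 X25.87 Y17.82
G1 X0.00 Y17.82
G1 X0.00 Y0.00
; layer 2
G0 Z5.33
G0 X0.00 Y0.00
G1 X25.87 Y0.00
G1 X25.87 Y14.25
G1 X0.00 Y14.25
G1 X0.00 Y0.00
; layer 3
G0 Z8.00
G0 X0.00 Y0.00
G1 X25.87 Y0.00
G1 X25.87 Y10.69
G1 X0.00 Y10.69
G1 X0.00 Y0.00
; layer 4
G0 Z10.67
G0 X0.00 Y0.00
G1 X25.87 Y0.00
G1 X25.87 Y7.13
G1 X0.00 Y7.13
G1 X0.00 Y0.00
; layer 5
G0 Z13.33
G0 X0.00 Y0.00
G1 X25.87 Y0.00
G1 X25.87 Y3.56
G1 X0.00 Y3.56
G1 X0.00 Y0.00
M2 ; end

The solid is a wedge (ramp): 25.9 × 21.4 mm base, rising to 16 mm along the y=0 edge and sloping linearly to z=0 at y=21.4. Slicing at Δz = 2.67 mm — 6 equal slices spanning the solid's height, so layer i sits at z = i·h/6 — gives 5 non-empty perimeters. Each is a 4-segment closed polygon; G0 lifts to the layer z and rapids to the start vertex, then G1 traces the edges. The cross-section shrinks linearly with z (the slice at the apex is degenerate and omitted).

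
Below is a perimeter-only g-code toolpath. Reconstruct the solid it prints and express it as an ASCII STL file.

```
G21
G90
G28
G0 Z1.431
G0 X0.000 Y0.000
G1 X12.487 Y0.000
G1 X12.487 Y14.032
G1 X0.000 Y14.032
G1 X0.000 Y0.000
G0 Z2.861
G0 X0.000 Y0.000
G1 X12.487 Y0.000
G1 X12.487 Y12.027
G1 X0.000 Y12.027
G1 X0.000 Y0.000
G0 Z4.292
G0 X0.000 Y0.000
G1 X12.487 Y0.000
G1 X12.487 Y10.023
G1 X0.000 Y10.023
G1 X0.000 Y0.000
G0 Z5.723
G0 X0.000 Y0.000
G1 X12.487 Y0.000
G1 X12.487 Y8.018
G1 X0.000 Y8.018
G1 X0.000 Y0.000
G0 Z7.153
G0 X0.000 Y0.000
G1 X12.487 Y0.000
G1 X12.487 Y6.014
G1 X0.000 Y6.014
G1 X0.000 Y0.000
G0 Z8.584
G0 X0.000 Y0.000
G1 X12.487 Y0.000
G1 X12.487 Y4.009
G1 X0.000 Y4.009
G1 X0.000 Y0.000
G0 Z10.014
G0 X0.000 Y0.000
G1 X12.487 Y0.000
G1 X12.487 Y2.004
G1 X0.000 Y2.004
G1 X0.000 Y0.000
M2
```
solid part
  facet normal 0.0000 0.0000 -1.0000
    outer loop
      vertex 12.487 16.036 0.000
      vertex 12.487 0.000 0.000
      vertex 0.000 0.000 0.000
    endloop
  endfacet
  facet normal 0.0000 0.0000 -1.0000
    outer loop
      vertex 0.000 16.036 0.000
      vertex 12.487 16.036 0.000
      vertex 0.000 0.000 0.000
    endloop
  endfacet
  facet normal 0.0000 -1.0000 0.0000
    outer loop
      vertex 0.000 0.000 0.000
      vertex 12.487 0.000 0.000
      vertex 12.487 0.000 11.445
    endloop
  endfacet
  facet normal 0.0000 -1.0000 0.0000
    outer loop
      vertex 0.000 0.000 0.000
      vertex 12.487 0.000 11.445
      vertex 0.000 0.000 11.445
    endloop
  endfacet
  facet normal 0.0000 0.5809 0.8140
    outer loop
      vertex 0.000 0.000 11.445
      vertex 12.487 0.000 11.445
      vertex 12.487 16.036 0.000
    endloop
  endfacet
  facet normal 0.0000 0.5809 0.8140
    outer loop
      vertex 0.000 0.000 11.445
      vertex 12.487 16.036 0.000
      vertex 0.000 16.036 0.000
    endloop
  endfacet
  facet normal -1.0000 0.0000 0.0000
    outer loop
      vertex 0.000 0.000 11.445
      vertex 0.000 16.036 0.000
      vertex 0.000 0.000 0.000
    endloop
  endfacet
  facet normal 1.0000 0.0000 0.0000
    outer loop
      vertex 12.487 0.000 0.000
      vertex 12.487 16.036 0.000
      vertex 12.487 0.000 11.445
    endloop
  endfacet
endsolid part

The G0 Z moves step by Δz≈1.431 mm. The G1 loops shrink linearly with z, so the solid tapers from its base footprint up to z≈11.4. Closing with a flat bottom cap and the tapered top and triangulating gives 8 facets — a wedge (ramp): 12.5 × 16 mm base, rising to 11.4 mm along the y=0 edge and sloping linearly to z=0 at y=16.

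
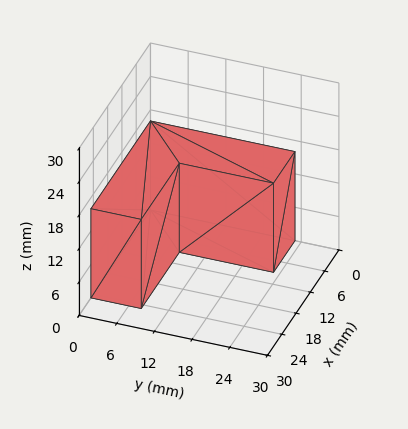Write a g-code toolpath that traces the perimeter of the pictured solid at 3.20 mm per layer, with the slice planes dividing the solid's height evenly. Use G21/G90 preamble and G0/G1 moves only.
Reading the render: the shape is an L-shaped prism: outer 25 × 23 mm, arm thicknesses ≈ 8 mm (horizontal) and 9 mm (vertical), extruded 16 mm in z (dimensions read to the nearest mm from the axis ticks). For the g-code, the solid's height is divided into equal slices at the stated Δz and each level perimeter traced with G1 moves after a G0 lift.

; perimeter-only toolpath
G21 ; units = mm
G90 ; absolute positioning
G28 ; home
; layer 1
G0 Z3.20
G0 X0.00 Y0.00
G1 X25.00 Y0.00
G1 X25.00 Y8.00
G1 X9.00 Y8.00
G1 X9.00 Y23.00
G1 X0.00 Y23.00
G1 X0.00 Y0.00
; layer 2
G0 Z6.40
G0 X0.00 Y0.00
G1 X25.00 Y0.00
G1 X25.00 Y8.00
G1 X9.00 Y8.00
G1 X9.00 Y23.00
G1 X0.00 Y23.00
G1 X0.00 Y0.00
; layer 3
G0 Z9.60
G0 X0.00 Y0.00
G1 X25.00 Y0.00
G1 X25.00 Y8.00
G1 X9.00 Y8.00
G1 X9.00 Y23.00
G1 X0.00 Y23.00
G1 X0.00 Y0.00
; layer 4
G0 Z12.80
G0 X0.00 Y0.00
G1 X25.00 Y0.00
G1 X25.00 Y8.00
G1 X9.00 Y8.00
G1 X9.00 Y23.00
G1 X0.00 Y23.00
G1 X0.00 Y0.00
; layer 5
G0 Z16.00
G0 X0.00 Y0.00
G1 X25.00 Y0.00
G1 X25.00 Y8.00
G1 X9.00 Y8.00
G1 X9.00 Y23.00
G1 X0.00 Y23.00
G1 X0.00 Y0.00
M2 ; end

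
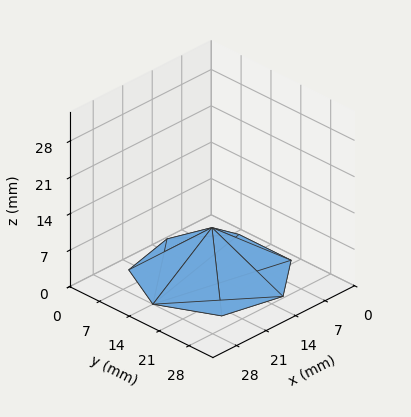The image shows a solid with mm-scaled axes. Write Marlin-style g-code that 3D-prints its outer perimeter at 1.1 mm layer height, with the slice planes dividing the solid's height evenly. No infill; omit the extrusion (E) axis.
Reading the render: the shape is a regular 7-sided pyramid, base circumscribed radius ≈ 14 mm, apex at z ≈ 9 mm (dimensions read to the nearest mm from the axis ticks). For the g-code, the solid's height is divided into equal slices at the stated Δz and each level perimeter traced with G1 moves after a G0 lift.

; perimeter-only toolpath
G21 ; units = mm
G90 ; absolute positioning
G28 ; home
; layer 1
G0 Z1.1
G0 X26.2 Y14.0
G1 X21.6 Y23.5
G1 X11.3 Y25.9
G1 X3.0 Y19.3
G1 X3.0 Y8.7
G1 X11.3 Y2.1
G1 X21.6 Y4.5
G1 X26.2 Y14.0
; layer 2
G0 Z2.2
G0 X24.5 Y14.0
G1 X20.5 Y22.2
G1 X11.7 Y24.2
G1 X4.5 Y18.6
G1 X4.5 Y9.4
G1 X11.7 Y3.8
G1 X20.5 Y5.8
G1 X24.5 Y14.0
; layer 3
G0 Z3.4
G0 X22.8 Y14.0
G1 X19.4 Y20.8
G1 X12.1 Y22.5
G1 X6.1 Y17.8
G1 X6.1 Y10.2
G1 X12.1 Y5.5
G1 X19.4 Y7.2
G1 X22.8 Y14.0
; layer 4
G0 Z4.5
G0 X21.0 Y14.0
G1 X18.4 Y19.4
G1 X12.4 Y20.8
G1 X7.7 Y17.1
G1 X7.7 Y10.9
G1 X12.4 Y7.2
G1 X18.4 Y8.6
G1 X21.0 Y14.0
; layer 5
G0 Z5.6
G0 X19.2 Y14.0
G1 X17.3 Y18.1
G1 X12.8 Y19.1
G1 X9.3 Y16.3
G1 X9.3 Y11.7
G1 X12.8 Y8.9
G1 X17.3 Y9.9
G1 X19.2 Y14.0
; layer 6
G0 Z6.8
G0 X17.5 Y14.0
G1 X16.2 Y16.7
G1 X13.2 Y17.4
G1 X10.8 Y15.5
G1 X10.8 Y12.5
G1 X13.2 Y10.6
G1 X16.2 Y11.3
G1 X17.5 Y14.0
; layer 7
G0 Z7.9
G0 X15.8 Y14.0
G1 X15.1 Y15.4
G1 X13.6 Y15.7
G1 X12.4 Y14.8
G1 X12.4 Y13.2
G1 X13.6 Y12.3
G1 X15.1 Y12.6
G1 X15.8 Y14.0
M2 ; end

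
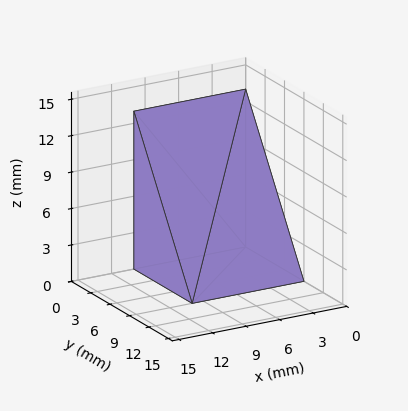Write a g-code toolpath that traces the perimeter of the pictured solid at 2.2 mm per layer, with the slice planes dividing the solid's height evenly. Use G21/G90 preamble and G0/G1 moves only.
Reading the render: the shape is a wedge (ramp): 10 × 9 mm base, rising to 13 mm along the y=0 edge and sloping linearly to z=0 at y=9 (dimensions read to the nearest mm from the axis ticks). For the g-code, the solid's height is divided into equal slices at the stated Δz and each level perimeter traced with G1 moves after a G0 lift.

; perimeter-only toolpath
G21 ; units = mm
G90 ; absolute positioning
G28 ; home
; layer 1
G0 Z2.2
G0 X0.0 Y0.0
G1 X10.0 Y0.0
G1 X10.0 Y7.5
G1 X0.0 Y7.5
G1 X0.0 Y0.0
; layer 2
G0 Z4.3
G0 X0.0 Y0.0
G1 X10.0 Y0.0
G1 X10.0 Y6.0
G1 X0.0 Y6.0
G1 X0.0 Y0.0
; layer 3
G0 Z6.5
G0 X0.0 Y0.0
G1 X10.0 Y0.0
G1 X10.0 Y4.5
G1 X0.0 Y4.5
G1 X0.0 Y0.0
; layer 4
G0 Z8.7
G0 X0.0 Y0.0
G1 X10.0 Y0.0
G1 X10.0 Y3.0
G1 X0.0 Y3.0
G1 X0.0 Y0.0
; layer 5
G0 Z10.8
G0 X0.0 Y0.0
G1 X10.0 Y0.0
G1 X10.0 Y1.5
G1 X0.0 Y1.5
G1 X0.0 Y0.0
M2 ; end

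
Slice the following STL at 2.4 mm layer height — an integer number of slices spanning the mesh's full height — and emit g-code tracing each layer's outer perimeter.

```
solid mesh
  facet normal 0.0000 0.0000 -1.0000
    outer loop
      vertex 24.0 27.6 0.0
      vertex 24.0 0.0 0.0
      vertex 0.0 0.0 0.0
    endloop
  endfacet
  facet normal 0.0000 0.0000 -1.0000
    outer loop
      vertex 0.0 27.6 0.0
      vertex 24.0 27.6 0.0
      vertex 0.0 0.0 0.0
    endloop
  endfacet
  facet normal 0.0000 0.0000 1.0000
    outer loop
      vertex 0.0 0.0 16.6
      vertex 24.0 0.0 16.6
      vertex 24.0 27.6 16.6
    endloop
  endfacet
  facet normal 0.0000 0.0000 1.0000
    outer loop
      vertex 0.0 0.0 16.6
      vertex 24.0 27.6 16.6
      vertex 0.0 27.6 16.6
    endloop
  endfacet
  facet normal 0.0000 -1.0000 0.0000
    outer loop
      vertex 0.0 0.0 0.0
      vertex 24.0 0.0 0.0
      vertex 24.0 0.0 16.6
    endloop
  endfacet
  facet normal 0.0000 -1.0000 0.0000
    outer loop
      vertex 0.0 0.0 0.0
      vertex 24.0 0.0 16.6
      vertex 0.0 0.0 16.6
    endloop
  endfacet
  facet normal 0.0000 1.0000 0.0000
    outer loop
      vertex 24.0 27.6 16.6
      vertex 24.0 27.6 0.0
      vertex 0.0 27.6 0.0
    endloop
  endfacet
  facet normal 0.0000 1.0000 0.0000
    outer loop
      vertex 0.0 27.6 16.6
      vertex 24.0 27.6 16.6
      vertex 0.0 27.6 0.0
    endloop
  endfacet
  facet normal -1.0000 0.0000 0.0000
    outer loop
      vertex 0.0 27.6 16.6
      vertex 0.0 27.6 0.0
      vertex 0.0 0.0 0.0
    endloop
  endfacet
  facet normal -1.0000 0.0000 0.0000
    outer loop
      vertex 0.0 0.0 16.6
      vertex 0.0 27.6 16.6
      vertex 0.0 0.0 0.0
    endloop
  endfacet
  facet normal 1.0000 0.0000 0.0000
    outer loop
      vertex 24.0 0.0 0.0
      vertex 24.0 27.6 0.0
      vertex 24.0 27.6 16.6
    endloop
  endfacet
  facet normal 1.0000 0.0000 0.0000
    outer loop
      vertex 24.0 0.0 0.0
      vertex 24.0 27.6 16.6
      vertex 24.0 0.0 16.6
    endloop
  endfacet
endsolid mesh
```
; perimeter-only toolpath
G21 ; units = mm
G90 ; absolute positioning
G28 ; home
; layer 1
G0 Z2.4
G0 X0.0 Y0.0
G1 X24.0 Y0.0
G1 X24.0 Y27.6
G1 X0.0 Y27.6
G1 X0.0 Y0.0
; layer 2
G0 Z4.7
G0 X0.0 Y0.0
G1 X24.0 Y0.0
G1 X24.0 Y27.6
G1 X0.0 Y27.6
G1 X0.0 Y0.0
; layer 3
G0 Z7.1
G0 X0.0 Y0.0
G1 X24.0 Y0.0
G1 X24.0 Y27.6
G1 X0.0 Y27.6
G1 X0.0 Y0.0
; layer 4
G0 Z9.5
G0 X0.0 Y0.0
G1 X24.0 Y0.0
G1 X24.0 Y27.6
G1 X0.0 Y27.6
G1 X0.0 Y0.0
; layer 5
G0 Z11.9
G0 X0.0 Y0.0
G1 X24.0 Y0.0
G1 X24.0 Y27.6
G1 X0.0 Y27.6
G1 X0.0 Y0.0
; layer 6
G0 Z14.2
G0 X0.0 Y0.0
G1 X24.0 Y0.0
G1 X24.0 Y27.6
G1 X0.0 Y27.6
G1 X0.0 Y0.0
; layer 7
G0 Z16.6
G0 X0.0 Y0.0
G1 X24.0 Y0.0
G1 X24.0 Y27.6
G1 X0.0 Y27.6
G1 X0.0 Y0.0
M2 ; end

The solid is a rectangular box, roughly 24 × 27.6 mm footprint and 16.6 mm tall. Slicing at Δz = 2.4 mm — 7 equal slices spanning the solid's height, so layer i sits at z = i·h/7 — gives 7 non-empty perimeters. Each is a 4-segment closed polygon; G0 lifts to the layer z and rapids to the start vertex, then G1 traces the edges.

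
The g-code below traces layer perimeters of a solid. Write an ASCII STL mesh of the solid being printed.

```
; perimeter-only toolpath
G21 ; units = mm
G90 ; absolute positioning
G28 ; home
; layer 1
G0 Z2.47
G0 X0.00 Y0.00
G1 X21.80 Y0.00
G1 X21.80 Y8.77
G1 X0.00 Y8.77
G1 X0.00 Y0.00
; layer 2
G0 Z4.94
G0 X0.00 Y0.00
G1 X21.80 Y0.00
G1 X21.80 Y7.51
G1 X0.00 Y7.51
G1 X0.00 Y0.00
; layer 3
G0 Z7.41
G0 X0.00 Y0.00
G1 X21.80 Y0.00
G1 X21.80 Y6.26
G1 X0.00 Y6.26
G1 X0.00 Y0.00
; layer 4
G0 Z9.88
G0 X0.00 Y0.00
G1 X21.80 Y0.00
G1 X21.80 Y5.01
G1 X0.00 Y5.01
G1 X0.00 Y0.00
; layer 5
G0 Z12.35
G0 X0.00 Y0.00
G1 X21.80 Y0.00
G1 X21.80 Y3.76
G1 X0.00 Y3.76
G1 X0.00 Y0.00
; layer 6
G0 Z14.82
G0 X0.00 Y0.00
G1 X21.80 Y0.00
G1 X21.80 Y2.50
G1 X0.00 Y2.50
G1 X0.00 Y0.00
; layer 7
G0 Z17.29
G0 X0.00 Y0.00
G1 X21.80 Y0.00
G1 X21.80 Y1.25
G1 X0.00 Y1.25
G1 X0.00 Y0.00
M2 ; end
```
solid part
  facet normal 0.0000 0.0000 -1.0000
    outer loop
      vertex 21.80 10.02 0.00
      vertex 21.80 0.00 0.00
      vertex 0.00 0.00 0.00
    endloop
  endfacet
  facet normal 0.0000 0.0000 -1.0000
    outer loop
      vertex 0.00 10.02 0.00
      vertex 21.80 10.02 0.00
      vertex 0.00 0.00 0.00
    endloop
  endfacet
  facet normal 0.0000 -1.0000 0.0000
    outer loop
      vertex 0.00 0.00 0.00
      vertex 21.80 0.00 0.00
      vertex 21.80 0.00 19.76
    endloop
  endfacet
  facet normal 0.0000 -1.0000 0.0000
    outer loop
      vertex 0.00 0.00 0.00
      vertex 21.80 0.00 19.76
      vertex 0.00 0.00 19.76
    endloop
  endfacet
  facet normal 0.0000 0.8919 0.4523
    outer loop
      vertex 0.00 0.00 19.76
      vertex 21.80 0.00 19.76
      vertex 21.80 10.02 0.00
    endloop
  endfacet
  facet normal 0.0000 0.8919 0.4523
    outer loop
      vertex 0.00 0.00 19.76
      vertex 21.80 10.02 0.00
      vertex 0.00 10.02 0.00
    endloop
  endfacet
  facet normal -1.0000 0.0000 0.0000
    outer loop
      vertex 0.00 0.00 19.76
      vertex 0.00 10.02 0.00
      vertex 0.00 0.00 0.00
    endloop
  endfacet
  facet normal 1.0000 0.0000 0.0000
    outer loop
      vertex 21.80 0.00 0.00
      vertex 21.80 10.02 0.00
      vertex 21.80 0.00 19.76
    endloop
  endfacet
endsolid part

The G0 Z moves step by Δz≈2.47 mm. The G1 loops shrink linearly with z, so the solid tapers from its base footprint up to z≈19.8. Closing with a flat bottom cap and the tapered top and triangulating gives 8 facets — a wedge (ramp): 21.8 × 10 mm base, rising to 19.8 mm along the y=0 edge and sloping linearly to z=0 at y=10.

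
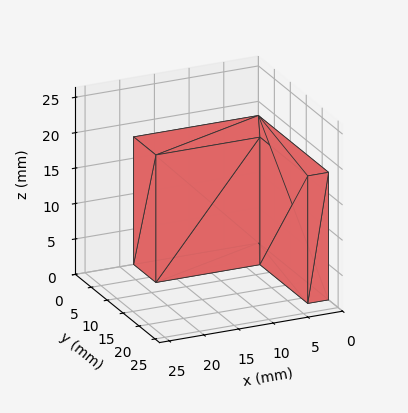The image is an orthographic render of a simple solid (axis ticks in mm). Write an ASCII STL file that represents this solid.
Reading the render: the shape is an L-shaped prism: outer 18 × 22 mm, arm thicknesses ≈ 7 mm (horizontal) and 3 mm (vertical), extruded 18 mm in z (dimensions read to the nearest mm from the axis ticks). For the STL, each face is triangulated and given an outward normal.

solid part
  facet normal 0.0000 0.0000 -1.0000
    outer loop
      vertex 18.00 7.00 0.00
      vertex 18.00 0.00 0.00
      vertex 0.00 0.00 0.00
    endloop
  endfacet
  facet normal 0.0000 0.0000 -1.0000
    outer loop
      vertex 3.00 7.00 0.00
      vertex 18.00 7.00 0.00
      vertex 0.00 0.00 0.00
    endloop
  endfacet
  facet normal 0.0000 0.0000 -1.0000
    outer loop
      vertex 3.00 22.00 0.00
      vertex 3.00 7.00 0.00
      vertex 0.00 0.00 0.00
    endloop
  endfacet
  facet normal 0.0000 0.0000 -1.0000
    outer loop
      vertex 0.00 22.00 0.00
      vertex 3.00 22.00 0.00
      vertex 0.00 0.00 0.00
    endloop
  endfacet
  facet normal 0.0000 0.0000 1.0000
    outer loop
      vertex 0.00 0.00 18.00
      vertex 18.00 0.00 18.00
      vertex 18.00 7.00 18.00
    endloop
  endfacet
  facet normal 0.0000 0.0000 1.0000
    outer loop
      vertex 0.00 0.00 18.00
      vertex 18.00 7.00 18.00
      vertex 3.00 7.00 18.00
    endloop
  endfacet
  facet normal 0.0000 0.0000 1.0000
    outer loop
      vertex 0.00 0.00 18.00
      vertex 3.00 7.00 18.00
      vertex 3.00 22.00 18.00
    endloop
  endfacet
  facet normal 0.0000 0.0000 1.0000
    outer loop
      vertex 0.00 0.00 18.00
      vertex 3.00 22.00 18.00
      vertex 0.00 22.00 18.00
    endloop
  endfacet
  facet normal 0.0000 -1.0000 0.0000
    outer loop
      vertex 0.00 0.00 0.00
      vertex 18.00 0.00 0.00
      vertex 18.00 0.00 18.00
    endloop
  endfacet
  facet normal 0.0000 -1.0000 0.0000
    outer loop
      vertex 0.00 0.00 0.00
      vertex 18.00 0.00 18.00
      vertex 0.00 0.00 18.00
    endloop
  endfacet
  facet normal 1.0000 0.0000 0.0000
    outer loop
      vertex 18.00 0.00 0.00
      vertex 18.00 7.00 0.00
      vertex 18.00 7.00 18.00
    endloop
  endfacet
  facet normal 1.0000 0.0000 0.0000
    outer loop
      vertex 18.00 0.00 0.00
      vertex 18.00 7.00 18.00
      vertex 18.00 0.00 18.00
    endloop
  endfacet
  facet normal 0.0000 1.0000 0.0000
    outer loop
      vertex 18.00 7.00 0.00
      vertex 3.00 7.00 0.00
      vertex 3.00 7.00 18.00
    endloop
  endfacet
  facet normal 0.0000 1.0000 0.0000
    outer loop
      vertex 18.00 7.00 0.00
      vertex 3.00 7.00 18.00
      vertex 18.00 7.00 18.00
    endloop
  endfacet
  facet normal 1.0000 0.0000 0.0000
    outer loop
      vertex 3.00 7.00 0.00
      vertex 3.00 22.00 0.00
      vertex 3.00 22.00 18.00
    endloop
  endfacet
  facet normal 1.0000 0.0000 0.0000
    outer loop
      vertex 3.00 7.00 0.00
      vertex 3.00 22.00 18.00
      vertex 3.00 7.00 18.00
    endloop
  endfacet
  facet normal 0.0000 1.0000 0.0000
    outer loop
      vertex 3.00 22.00 0.00
      vertex 0.00 22.00 0.00
      vertex 0.00 22.00 18.00
    endloop
  endfacet
  facet normal 0.0000 1.0000 0.0000
    outer loop
      vertex 3.00 22.00 0.00
      vertex 0.00 22.00 18.00
      vertex 3.00 22.00 18.00
    endloop
  endfacet
  facet normal -1.0000 0.0000 0.0000
    outer loop
      vertex 0.00 22.00 0.00
      vertex 0.00 0.00 0.00
      vertex 0.00 0.00 18.00
    endloop
  endfacet
  facet normal -1.0000 0.0000 0.0000
    outer loop
      vertex 0.00 22.00 0.00
      vertex 0.00 0.00 18.00
      vertex 0.00 22.00 18.00
    endloop
  endfacet
endsolid part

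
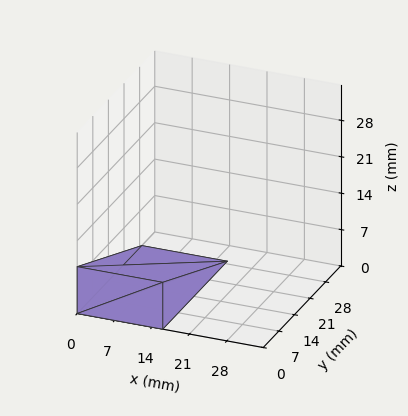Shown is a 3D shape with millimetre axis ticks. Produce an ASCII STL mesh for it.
Reading the render: the shape is a wedge (ramp): 16 × 29 mm base, rising to 9 mm along the y=0 edge and sloping linearly to z=0 at y=29 (dimensions read to the nearest mm from the axis ticks). For the STL, each face is triangulated and given an outward normal.

solid part
  facet normal 0.0000 0.0000 -1.0000
    outer loop
      vertex 16.00 29.00 0.00
      vertex 16.00 0.00 0.00
      vertex 0.00 0.00 0.00
    endloop
  endfacet
  facet normal 0.0000 0.0000 -1.0000
    outer loop
      vertex 0.00 29.00 0.00
      vertex 16.00 29.00 0.00
      vertex 0.00 0.00 0.00
    endloop
  endfacet
  facet normal 0.0000 -1.0000 0.0000
    outer loop
      vertex 0.00 0.00 0.00
      vertex 16.00 0.00 0.00
      vertex 16.00 0.00 9.00
    endloop
  endfacet
  facet normal 0.0000 -1.0000 0.0000
    outer loop
      vertex 0.00 0.00 0.00
      vertex 16.00 0.00 9.00
      vertex 0.00 0.00 9.00
    endloop
  endfacet
  facet normal 0.0000 0.2964 0.9551
    outer loop
      vertex 0.00 0.00 9.00
      vertex 16.00 0.00 9.00
      vertex 16.00 29.00 0.00
    endloop
  endfacet
  facet normal 0.0000 0.2964 0.9551
    outer loop
      vertex 0.00 0.00 9.00
      vertex 16.00 29.00 0.00
      vertex 0.00 29.00 0.00
    endloop
  endfacet
  facet normal -1.0000 0.0000 0.0000
    outer loop
      vertex 0.00 0.00 9.00
      vertex 0.00 29.00 0.00
      vertex 0.00 0.00 0.00
    endloop
  endfacet
  facet normal 1.0000 0.0000 0.0000
    outer loop
      vertex 16.00 0.00 0.00
      vertex 16.00 29.00 0.00
      vertex 16.00 0.00 9.00
    endloop
  endfacet
endsolid part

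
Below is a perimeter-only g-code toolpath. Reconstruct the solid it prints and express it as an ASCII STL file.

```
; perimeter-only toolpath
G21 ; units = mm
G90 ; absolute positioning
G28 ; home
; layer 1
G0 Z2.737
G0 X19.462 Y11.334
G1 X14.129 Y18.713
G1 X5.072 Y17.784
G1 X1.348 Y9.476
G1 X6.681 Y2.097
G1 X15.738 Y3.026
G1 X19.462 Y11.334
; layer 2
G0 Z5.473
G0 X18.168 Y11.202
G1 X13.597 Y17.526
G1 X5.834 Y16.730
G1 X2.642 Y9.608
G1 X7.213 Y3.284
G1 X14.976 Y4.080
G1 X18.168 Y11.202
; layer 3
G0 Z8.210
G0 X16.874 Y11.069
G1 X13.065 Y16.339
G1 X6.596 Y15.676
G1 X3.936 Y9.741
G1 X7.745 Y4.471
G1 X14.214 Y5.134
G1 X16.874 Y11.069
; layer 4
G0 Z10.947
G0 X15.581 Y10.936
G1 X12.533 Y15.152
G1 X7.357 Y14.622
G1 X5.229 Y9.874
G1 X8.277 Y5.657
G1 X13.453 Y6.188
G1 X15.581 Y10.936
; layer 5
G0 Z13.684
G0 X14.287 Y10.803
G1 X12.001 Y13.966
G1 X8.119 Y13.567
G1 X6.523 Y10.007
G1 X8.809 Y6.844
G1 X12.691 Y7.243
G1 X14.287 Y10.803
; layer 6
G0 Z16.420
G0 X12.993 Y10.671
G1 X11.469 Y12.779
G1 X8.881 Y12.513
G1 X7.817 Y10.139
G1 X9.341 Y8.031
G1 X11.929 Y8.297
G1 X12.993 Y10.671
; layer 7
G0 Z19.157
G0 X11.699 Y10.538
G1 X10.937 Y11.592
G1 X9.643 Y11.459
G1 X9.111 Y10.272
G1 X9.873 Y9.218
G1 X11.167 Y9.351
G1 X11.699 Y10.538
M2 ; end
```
solid part
  facet normal 0.0000 0.0000 -1.0000
    outer loop
      vertex 4.310 18.838 0.000
      vertex 14.661 19.900 0.000
      vertex 20.756 11.467 0.000
    endloop
  endfacet
  facet normal 0.0000 0.0000 -1.0000
    outer loop
      vertex 0.054 9.343 0.000
      vertex 4.310 18.838 0.000
      vertex 20.756 11.467 0.000
    endloop
  endfacet
  facet normal 0.0000 0.0000 -1.0000
    outer loop
      vertex 6.149 0.910 0.000
      vertex 0.054 9.343 0.000
      vertex 20.756 11.467 0.000
    endloop
  endfacet
  facet normal 0.0000 0.0000 -1.0000
    outer loop
      vertex 16.500 1.972 0.000
      vertex 6.149 0.910 0.000
      vertex 20.756 11.467 0.000
    endloop
  endfacet
  facet normal 0.7495 0.5417 0.3806
    outer loop
      vertex 20.756 11.467 0.000
      vertex 14.661 19.900 0.000
      vertex 10.405 10.405 21.894
    endloop
  endfacet
  facet normal -0.0944 0.9199 0.3806
    outer loop
      vertex 14.661 19.900 0.000
      vertex 4.310 18.838 0.000
      vertex 10.405 10.405 21.894
    endloop
  endfacet
  facet normal -0.8438 0.3782 0.3806
    outer loop
      vertex 4.310 18.838 0.000
      vertex 0.054 9.343 0.000
      vertex 10.405 10.405 21.894
    endloop
  endfacet
  facet normal -0.7495 -0.5417 0.3806
    outer loop
      vertex 0.054 9.343 0.000
      vertex 6.149 0.910 0.000
      vertex 10.405 10.405 21.894
    endloop
  endfacet
  facet normal 0.0944 -0.9199 0.3806
    outer loop
      vertex 6.149 0.910 0.000
      vertex 16.500 1.972 0.000
      vertex 10.405 10.405 21.894
    endloop
  endfacet
  facet normal 0.8438 -0.3782 0.3806
    outer loop
      vertex 16.500 1.972 0.000
      vertex 20.756 11.467 0.000
      vertex 10.405 10.405 21.894
    endloop
  endfacet
endsolid part

The G0 Z moves step by Δz≈2.737 mm. The G1 loops shrink linearly with z, so the solid tapers from its base footprint up to z≈21.9. Closing with a flat bottom cap and the tapered top and triangulating gives 10 facets — a regular 6-sided pyramid, base circumscribed radius ≈ 10.4 mm, apex at z ≈ 21.9 mm.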